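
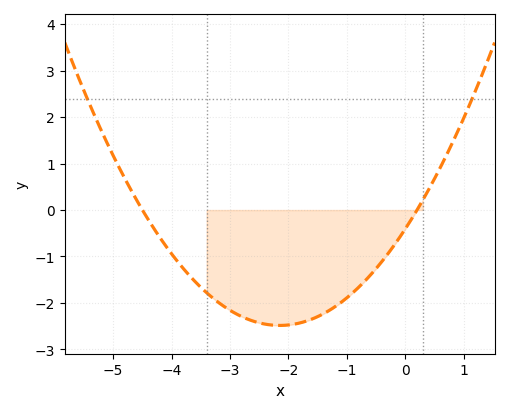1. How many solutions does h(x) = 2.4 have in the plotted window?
2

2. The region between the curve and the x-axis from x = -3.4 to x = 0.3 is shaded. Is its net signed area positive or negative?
negative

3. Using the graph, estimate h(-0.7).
-1.5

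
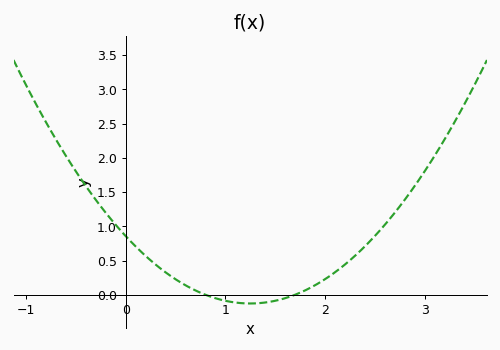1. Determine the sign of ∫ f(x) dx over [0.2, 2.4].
positive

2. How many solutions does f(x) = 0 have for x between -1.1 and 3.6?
2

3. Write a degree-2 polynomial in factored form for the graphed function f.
y = 0.63(x - 0.8)(x - 1.7)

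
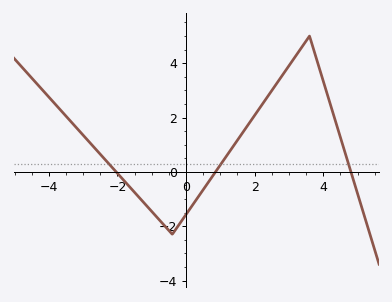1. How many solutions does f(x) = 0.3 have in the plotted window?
3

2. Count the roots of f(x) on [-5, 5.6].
3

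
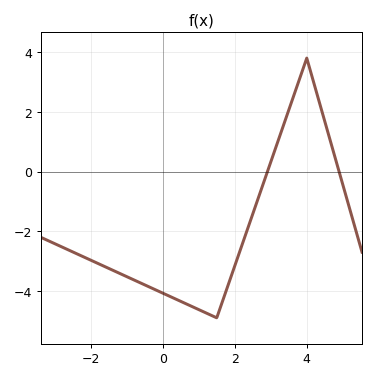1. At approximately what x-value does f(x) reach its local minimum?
1.5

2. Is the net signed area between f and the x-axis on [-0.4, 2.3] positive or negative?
negative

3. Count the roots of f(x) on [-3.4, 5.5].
2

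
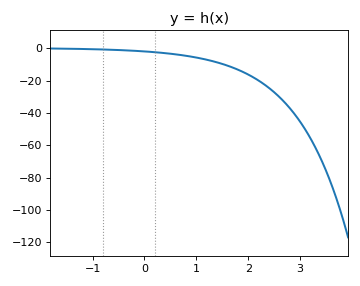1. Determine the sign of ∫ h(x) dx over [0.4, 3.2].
negative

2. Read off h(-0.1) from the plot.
-1.63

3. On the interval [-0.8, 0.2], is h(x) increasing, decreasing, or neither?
decreasing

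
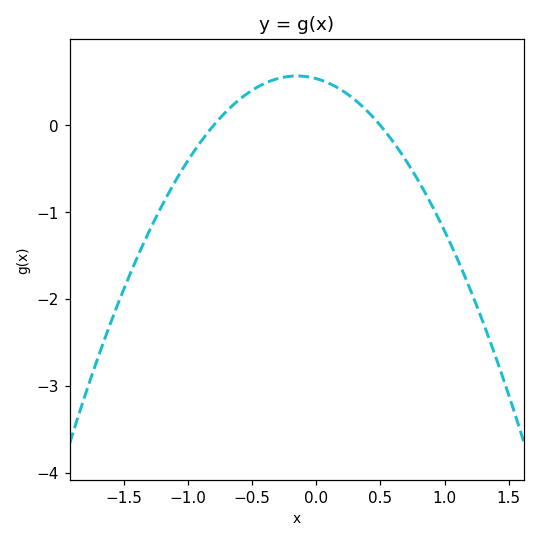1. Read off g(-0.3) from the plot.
0.54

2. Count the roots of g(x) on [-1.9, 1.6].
2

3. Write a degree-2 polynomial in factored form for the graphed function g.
y = -1.35(x + 0.8)(x - 0.5)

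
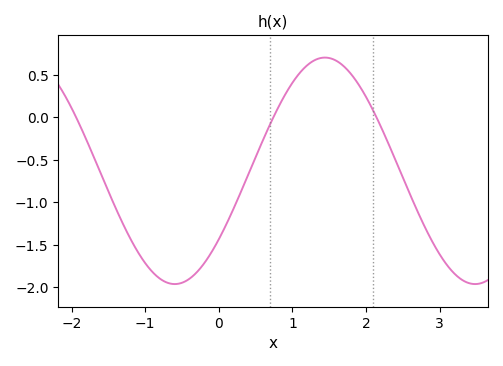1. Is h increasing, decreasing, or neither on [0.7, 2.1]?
neither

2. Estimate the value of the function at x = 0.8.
0.101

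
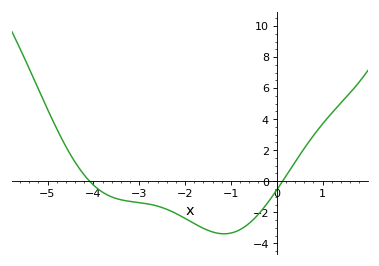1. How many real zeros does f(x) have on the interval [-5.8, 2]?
2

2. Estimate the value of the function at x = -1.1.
-3.4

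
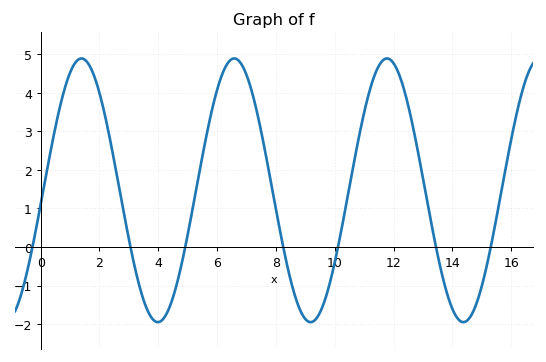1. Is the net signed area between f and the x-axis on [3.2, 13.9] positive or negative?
positive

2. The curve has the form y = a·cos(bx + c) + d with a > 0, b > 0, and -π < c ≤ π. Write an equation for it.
y = 3.42cos(1.2x - 1.7) + 1.47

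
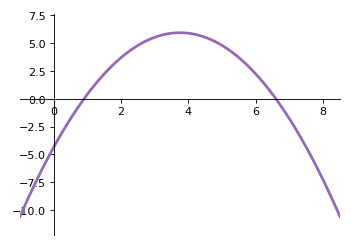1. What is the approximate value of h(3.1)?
5.6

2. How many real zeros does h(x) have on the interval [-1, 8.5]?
2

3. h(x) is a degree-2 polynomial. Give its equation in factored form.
y = -0.73(x - 0.9)(x - 6.6)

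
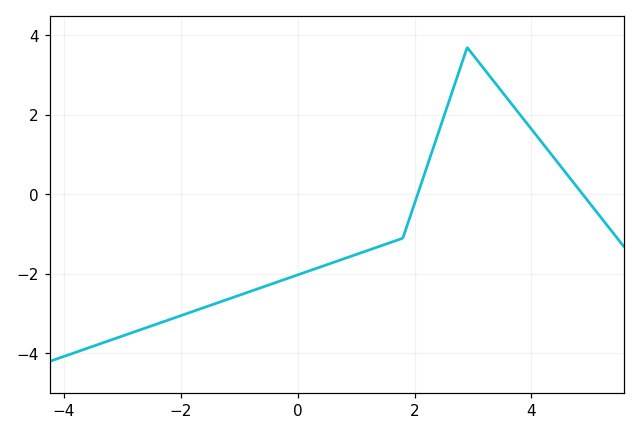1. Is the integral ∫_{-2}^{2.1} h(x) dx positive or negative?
negative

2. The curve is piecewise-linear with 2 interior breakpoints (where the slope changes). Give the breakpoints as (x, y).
(1.8, -1.1); (2.9, 3.7)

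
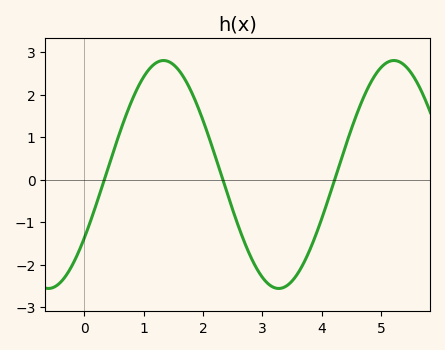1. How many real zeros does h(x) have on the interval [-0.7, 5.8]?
3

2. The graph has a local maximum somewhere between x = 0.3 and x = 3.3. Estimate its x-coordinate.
1.3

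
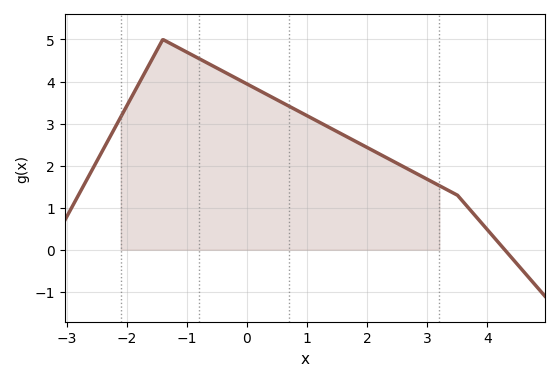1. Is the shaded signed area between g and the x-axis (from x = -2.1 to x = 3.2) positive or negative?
positive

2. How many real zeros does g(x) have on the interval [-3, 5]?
1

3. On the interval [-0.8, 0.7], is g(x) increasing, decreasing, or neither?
decreasing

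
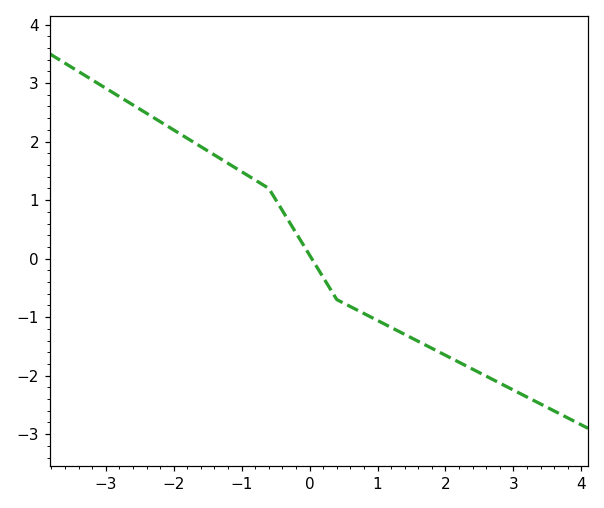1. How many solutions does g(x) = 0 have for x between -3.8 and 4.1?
1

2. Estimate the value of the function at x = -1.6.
1.9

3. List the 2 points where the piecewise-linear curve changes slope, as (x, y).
(-0.6, 1.2); (0.4, -0.7)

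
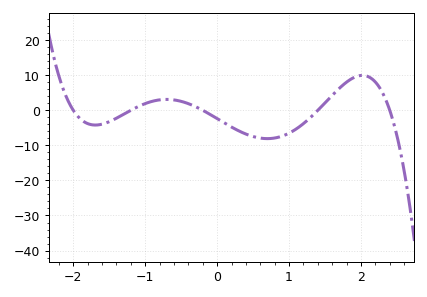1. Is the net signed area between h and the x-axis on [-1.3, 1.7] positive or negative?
negative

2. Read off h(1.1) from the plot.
-5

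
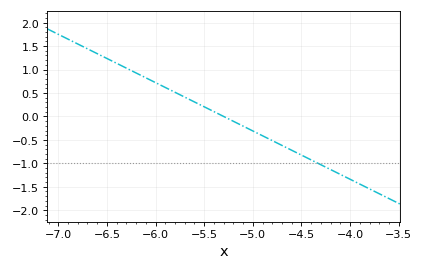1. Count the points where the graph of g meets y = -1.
1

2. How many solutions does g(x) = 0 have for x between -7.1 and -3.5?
1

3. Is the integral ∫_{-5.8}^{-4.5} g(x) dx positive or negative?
negative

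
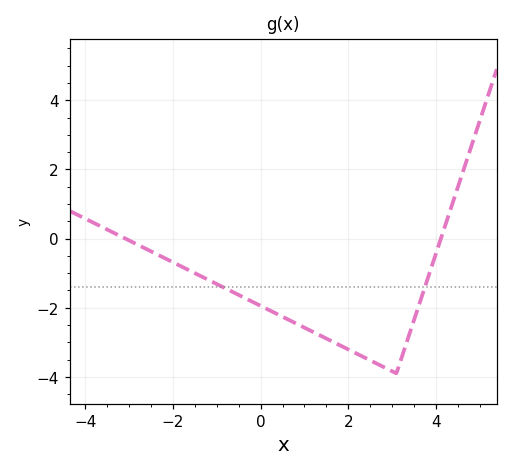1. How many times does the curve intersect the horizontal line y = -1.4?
2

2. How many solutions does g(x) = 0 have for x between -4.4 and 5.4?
2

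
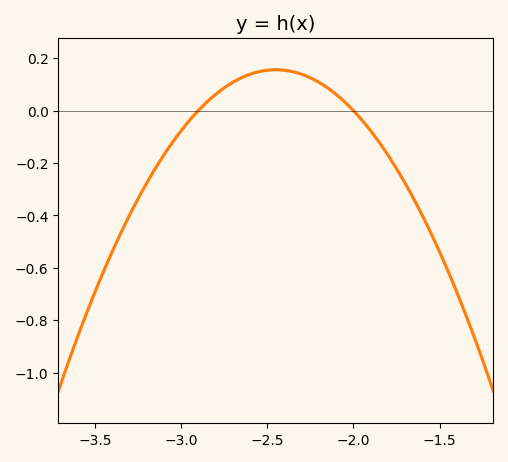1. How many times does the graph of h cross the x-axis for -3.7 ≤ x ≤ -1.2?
2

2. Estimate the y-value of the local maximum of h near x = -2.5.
0.16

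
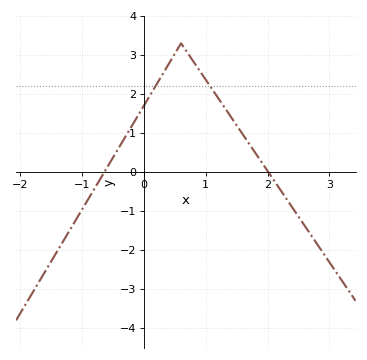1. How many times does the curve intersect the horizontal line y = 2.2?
2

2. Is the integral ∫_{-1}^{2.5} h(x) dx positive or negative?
positive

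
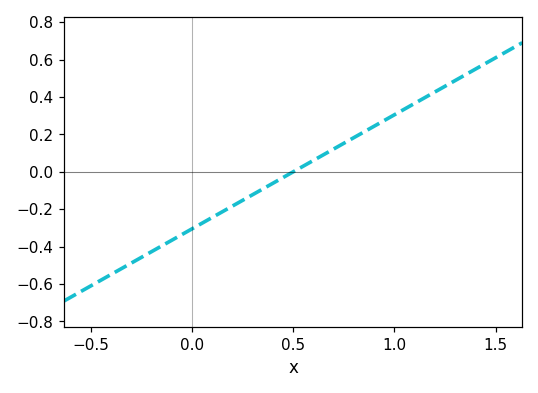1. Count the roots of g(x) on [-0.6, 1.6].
1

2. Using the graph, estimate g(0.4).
-0.06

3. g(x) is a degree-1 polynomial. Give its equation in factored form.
y = 0.61(x - 0.5)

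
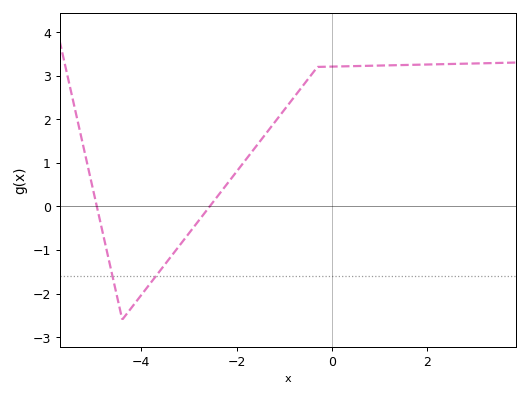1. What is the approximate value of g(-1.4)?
1.64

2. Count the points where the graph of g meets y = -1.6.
2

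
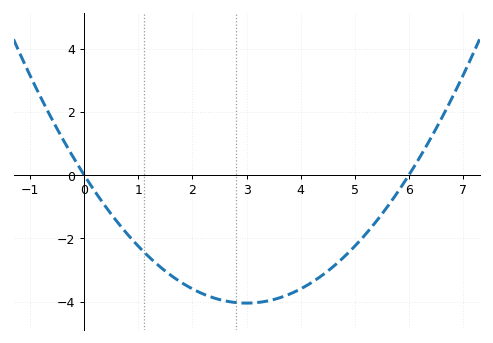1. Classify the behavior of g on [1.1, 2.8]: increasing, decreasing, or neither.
decreasing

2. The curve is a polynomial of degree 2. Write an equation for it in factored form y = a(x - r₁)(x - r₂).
y = 0.45(x - 0)(x - 6)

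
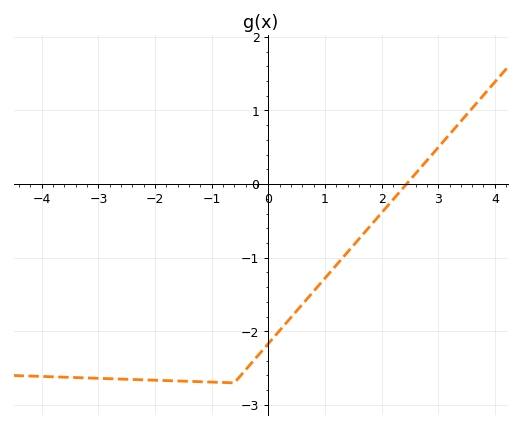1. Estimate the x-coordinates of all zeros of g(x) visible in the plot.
2.4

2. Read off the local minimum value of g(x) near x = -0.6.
-2.7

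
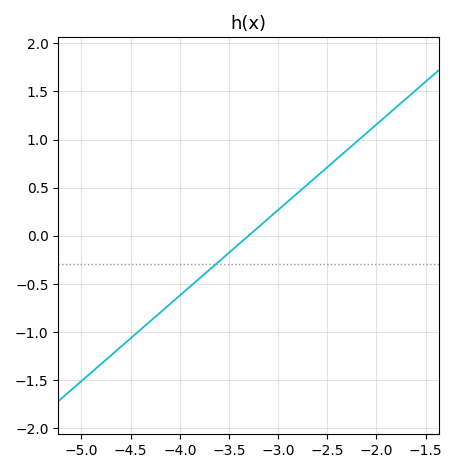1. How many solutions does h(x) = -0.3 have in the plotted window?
1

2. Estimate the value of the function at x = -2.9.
0.35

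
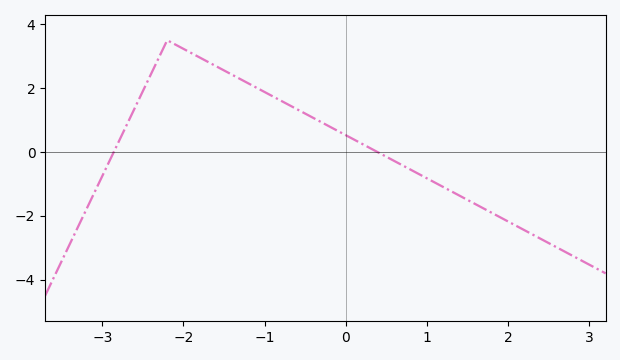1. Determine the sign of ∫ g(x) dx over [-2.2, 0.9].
positive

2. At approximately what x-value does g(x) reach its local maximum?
-2.2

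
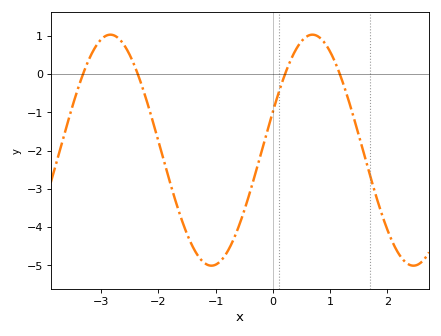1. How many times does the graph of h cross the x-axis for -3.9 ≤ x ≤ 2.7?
4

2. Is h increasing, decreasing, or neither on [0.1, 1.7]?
neither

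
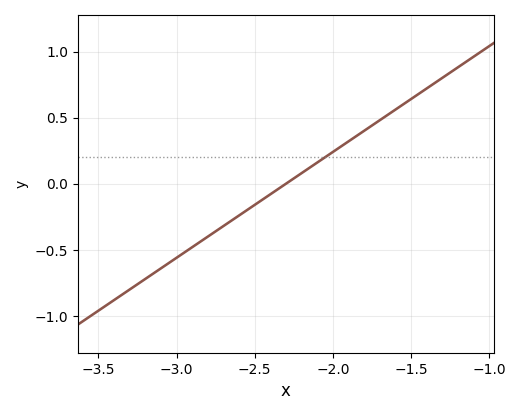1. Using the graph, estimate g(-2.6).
-0.25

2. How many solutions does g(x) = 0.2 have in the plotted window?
1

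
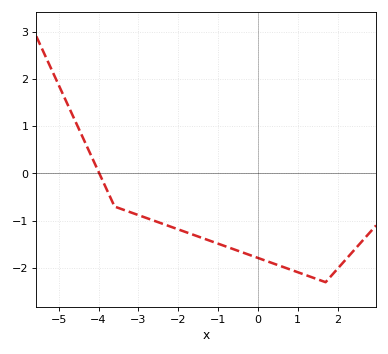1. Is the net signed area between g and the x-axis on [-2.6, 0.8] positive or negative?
negative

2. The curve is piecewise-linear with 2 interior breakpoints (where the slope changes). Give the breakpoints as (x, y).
(-3.6, -0.7); (1.7, -2.3)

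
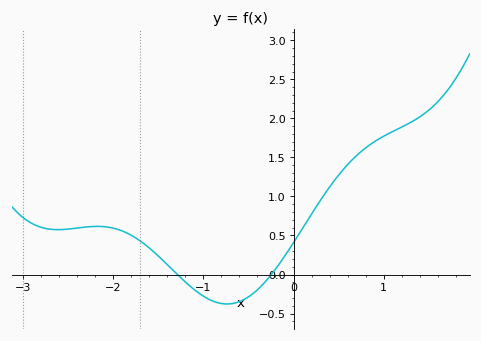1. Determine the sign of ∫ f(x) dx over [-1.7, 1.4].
positive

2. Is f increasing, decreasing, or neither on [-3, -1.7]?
neither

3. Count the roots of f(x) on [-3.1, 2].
2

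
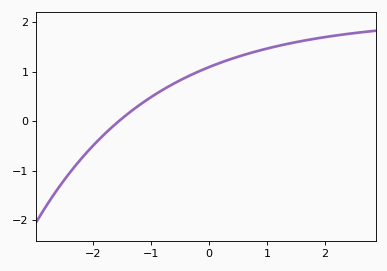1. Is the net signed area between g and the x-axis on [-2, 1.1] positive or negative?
positive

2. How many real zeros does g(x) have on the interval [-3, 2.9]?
1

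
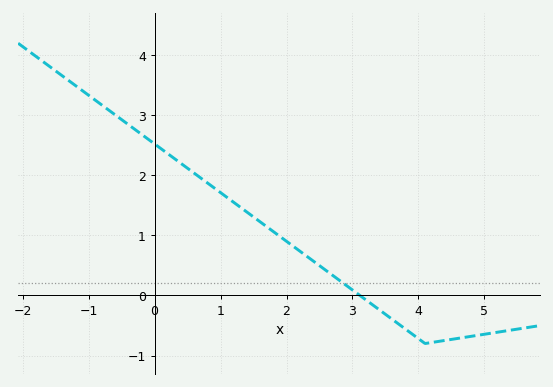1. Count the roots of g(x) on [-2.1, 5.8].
1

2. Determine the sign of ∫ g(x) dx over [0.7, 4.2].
positive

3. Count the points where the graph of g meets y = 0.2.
1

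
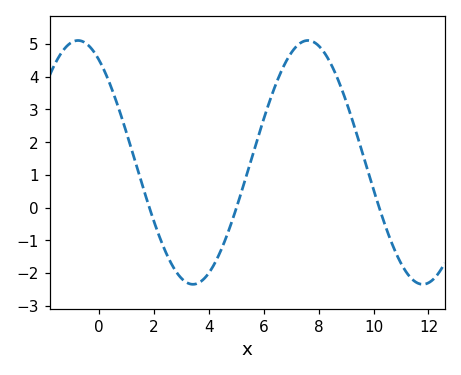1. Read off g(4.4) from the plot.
-1.4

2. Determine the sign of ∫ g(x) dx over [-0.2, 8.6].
positive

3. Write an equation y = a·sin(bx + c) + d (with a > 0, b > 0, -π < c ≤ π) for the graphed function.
y = 3.73sin(0.75x + 2.2) + 1.38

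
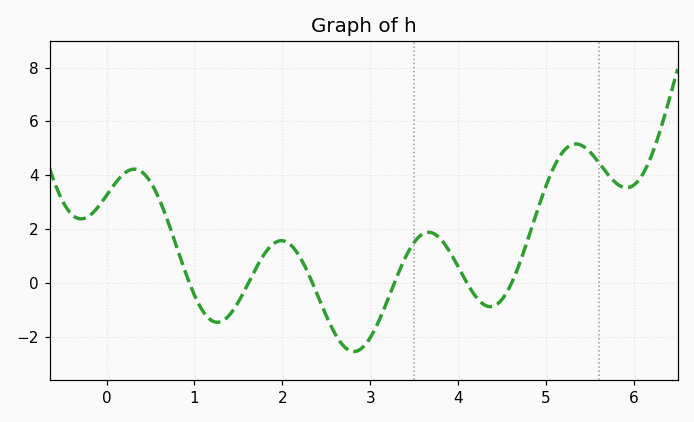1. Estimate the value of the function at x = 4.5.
-0.6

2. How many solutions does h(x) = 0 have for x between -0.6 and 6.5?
6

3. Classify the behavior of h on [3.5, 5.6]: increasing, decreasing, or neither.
neither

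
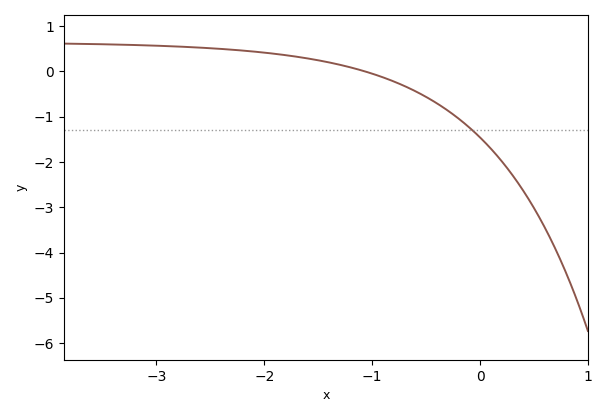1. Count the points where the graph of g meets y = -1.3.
1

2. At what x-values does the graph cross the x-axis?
-1.1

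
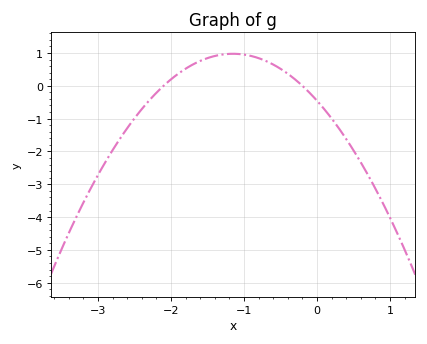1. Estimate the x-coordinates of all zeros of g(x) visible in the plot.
-2.1, -0.2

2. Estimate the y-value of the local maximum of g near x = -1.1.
1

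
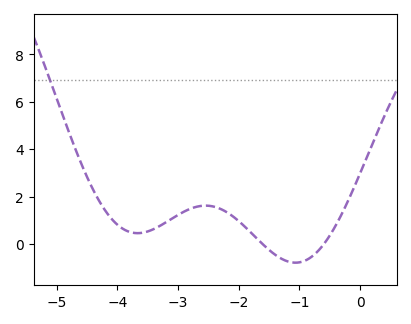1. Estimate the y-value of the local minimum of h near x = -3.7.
0.4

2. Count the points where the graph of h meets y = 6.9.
1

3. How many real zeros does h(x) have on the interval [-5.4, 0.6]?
2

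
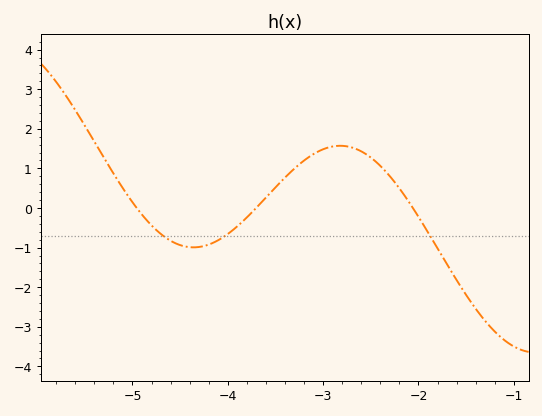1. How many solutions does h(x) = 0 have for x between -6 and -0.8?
3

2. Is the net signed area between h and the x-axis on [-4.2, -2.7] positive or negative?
positive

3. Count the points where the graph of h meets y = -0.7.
3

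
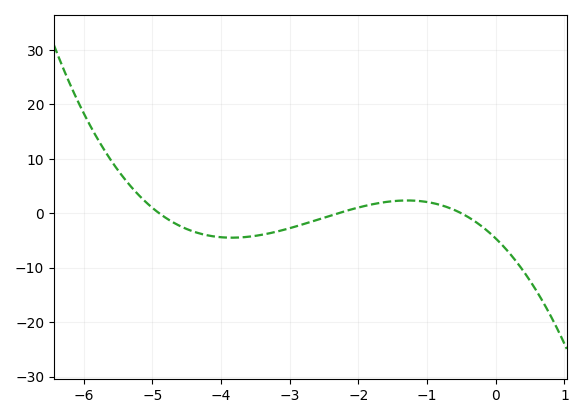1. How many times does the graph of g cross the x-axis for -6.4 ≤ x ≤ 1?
3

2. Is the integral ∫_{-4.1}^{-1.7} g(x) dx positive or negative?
negative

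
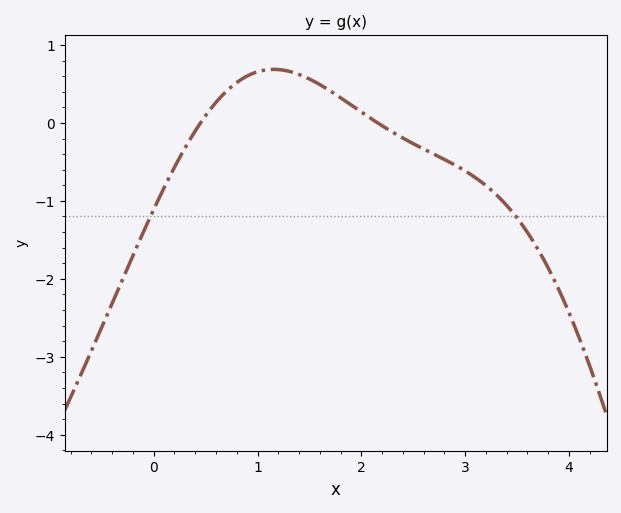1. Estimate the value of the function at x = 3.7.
-1.62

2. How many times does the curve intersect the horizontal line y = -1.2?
2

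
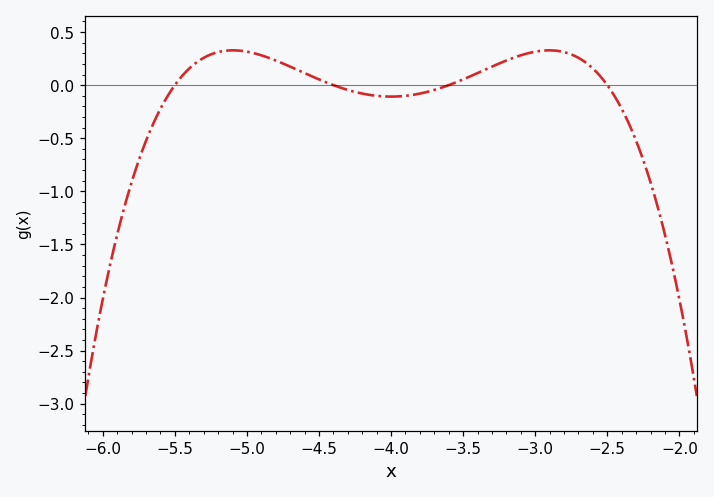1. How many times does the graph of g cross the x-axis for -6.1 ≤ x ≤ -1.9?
4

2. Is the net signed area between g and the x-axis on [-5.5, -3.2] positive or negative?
positive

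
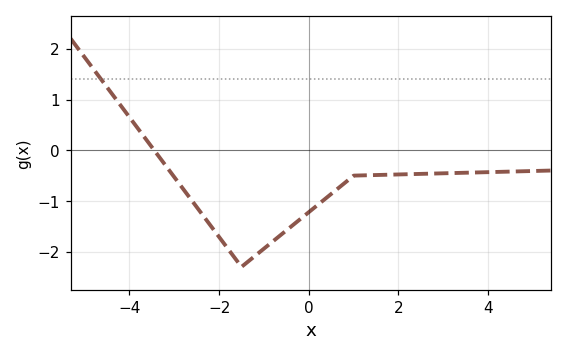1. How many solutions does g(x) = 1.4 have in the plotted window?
1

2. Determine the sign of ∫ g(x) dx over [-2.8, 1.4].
negative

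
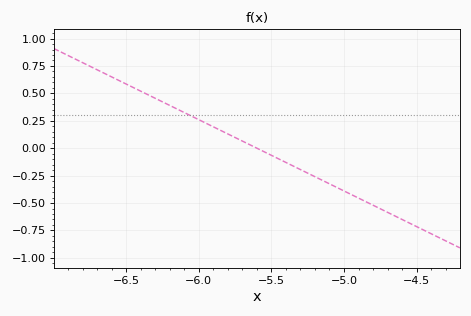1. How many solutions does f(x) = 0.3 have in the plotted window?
1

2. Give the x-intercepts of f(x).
-5.6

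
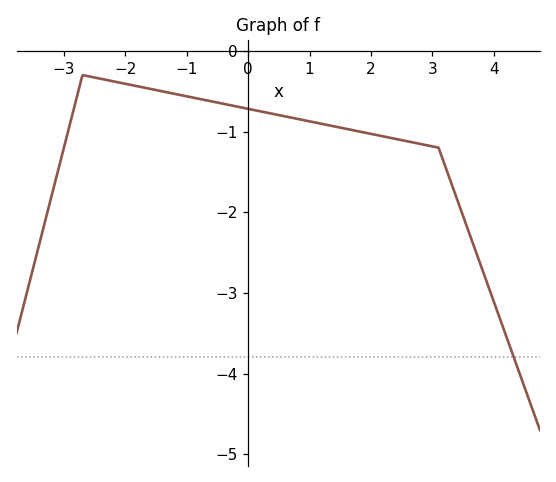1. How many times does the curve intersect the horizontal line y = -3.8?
1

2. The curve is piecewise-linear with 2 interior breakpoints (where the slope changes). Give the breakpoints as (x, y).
(-2.7, -0.3); (3.1, -1.2)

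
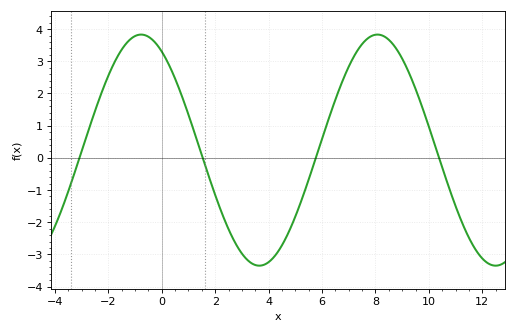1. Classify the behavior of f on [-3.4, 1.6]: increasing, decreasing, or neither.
neither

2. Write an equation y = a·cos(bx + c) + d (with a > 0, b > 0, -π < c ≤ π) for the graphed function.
y = 3.59cos(0.71x + 0.55) + 0.24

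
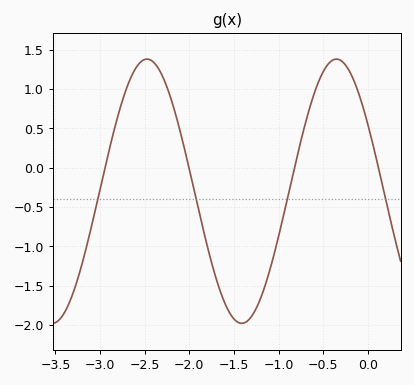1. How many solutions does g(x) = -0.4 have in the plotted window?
4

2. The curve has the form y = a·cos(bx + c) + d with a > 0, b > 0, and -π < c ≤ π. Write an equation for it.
y = 1.68cos(3x + 1) - 0.3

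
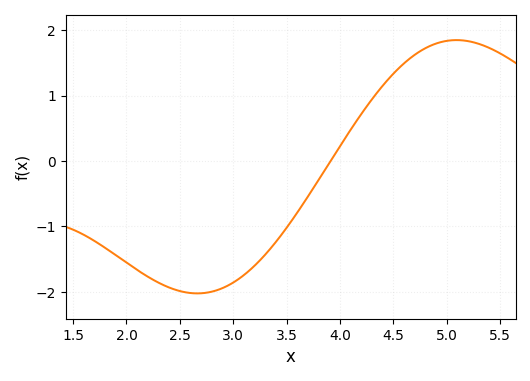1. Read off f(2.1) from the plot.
-1.7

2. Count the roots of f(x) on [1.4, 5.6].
1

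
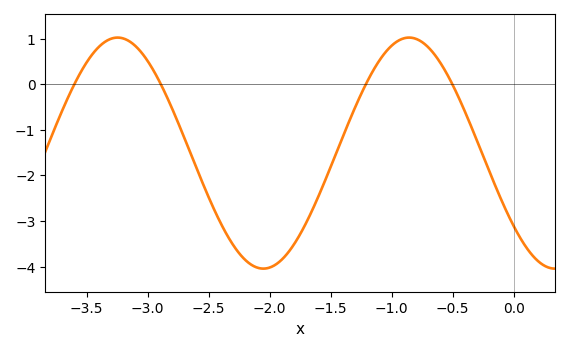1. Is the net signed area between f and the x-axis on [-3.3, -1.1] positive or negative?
negative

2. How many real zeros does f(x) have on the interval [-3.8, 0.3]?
4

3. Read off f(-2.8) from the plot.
-0.525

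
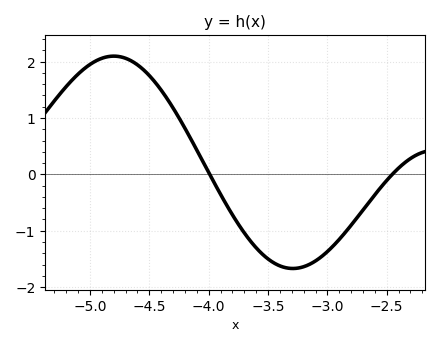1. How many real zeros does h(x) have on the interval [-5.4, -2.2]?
2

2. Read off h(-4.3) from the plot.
1.2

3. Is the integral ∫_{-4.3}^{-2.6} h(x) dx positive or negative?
negative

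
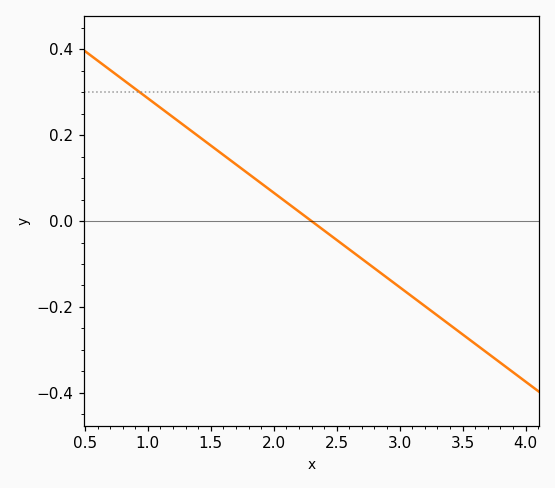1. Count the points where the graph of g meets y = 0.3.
1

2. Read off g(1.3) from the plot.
0.22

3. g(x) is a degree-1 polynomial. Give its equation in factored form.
y = -0.22(x - 2.3)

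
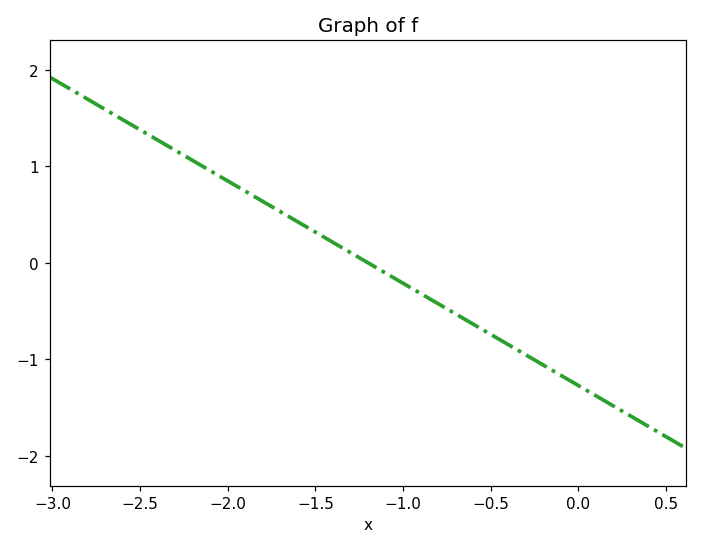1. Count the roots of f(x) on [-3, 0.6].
1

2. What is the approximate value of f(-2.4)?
1.3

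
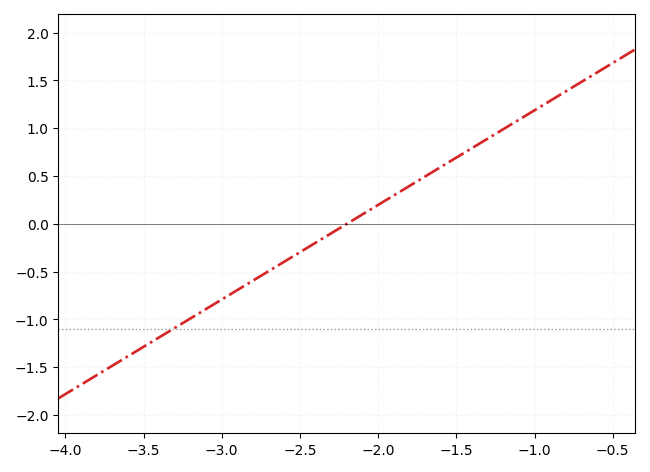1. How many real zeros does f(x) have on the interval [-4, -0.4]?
1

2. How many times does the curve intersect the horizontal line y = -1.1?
1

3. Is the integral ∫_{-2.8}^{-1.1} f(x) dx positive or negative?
positive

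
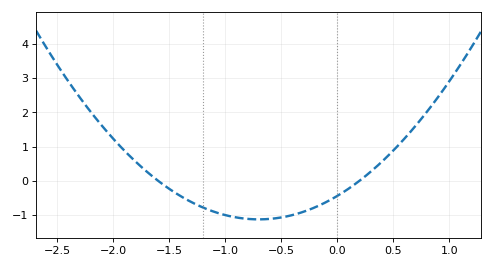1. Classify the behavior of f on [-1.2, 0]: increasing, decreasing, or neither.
neither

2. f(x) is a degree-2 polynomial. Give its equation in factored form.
y = 1.4(x + 1.6)(x - 0.2)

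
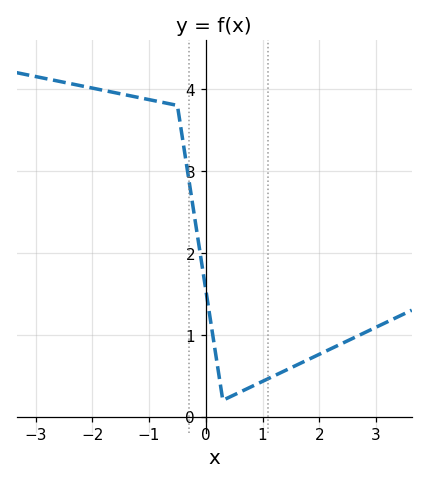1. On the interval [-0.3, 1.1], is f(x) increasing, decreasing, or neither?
neither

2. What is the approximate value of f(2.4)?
0.894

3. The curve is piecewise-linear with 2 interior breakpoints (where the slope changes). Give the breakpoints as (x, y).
(-0.5, 3.8); (0.3, 0.2)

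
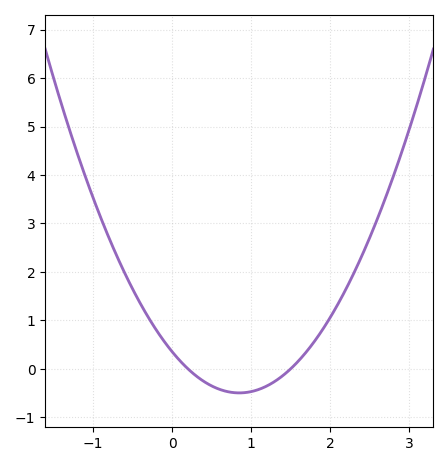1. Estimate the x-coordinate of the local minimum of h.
0.85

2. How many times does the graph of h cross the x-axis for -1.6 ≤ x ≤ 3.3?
2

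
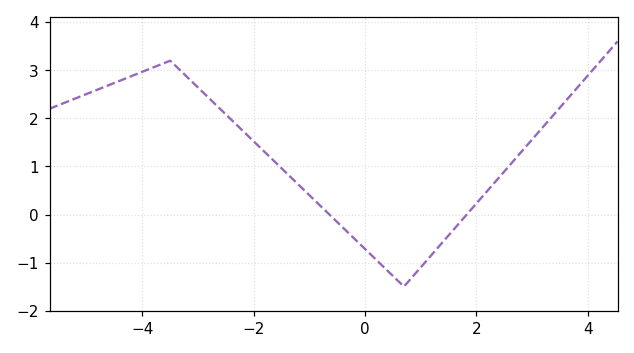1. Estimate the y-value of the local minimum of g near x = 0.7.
-1.5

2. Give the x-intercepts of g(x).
-0.64, 1.83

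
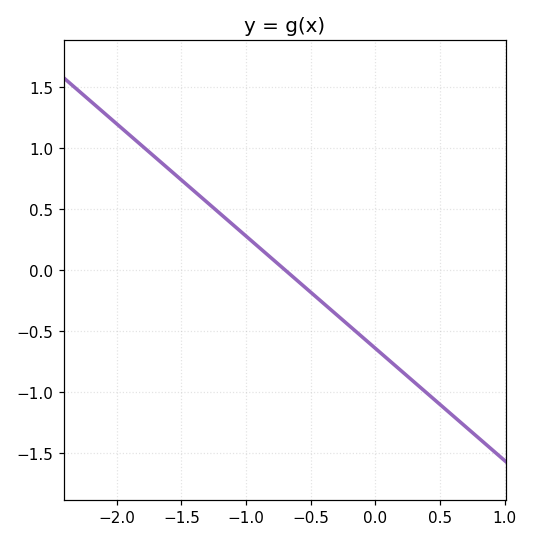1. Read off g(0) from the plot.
-0.65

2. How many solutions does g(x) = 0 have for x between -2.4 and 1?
1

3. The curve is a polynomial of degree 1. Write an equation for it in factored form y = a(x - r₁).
y = -0.92(x + 0.7)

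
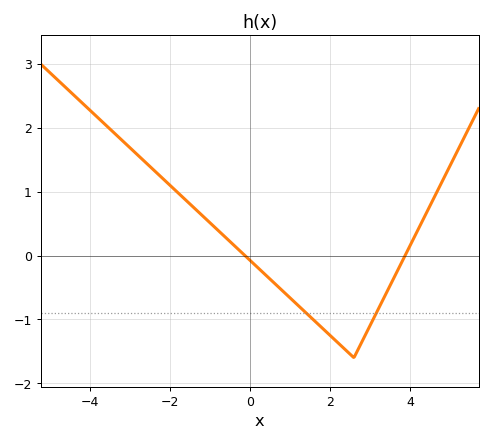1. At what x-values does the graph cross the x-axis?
-0.2, 3.8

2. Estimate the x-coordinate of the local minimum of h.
2.6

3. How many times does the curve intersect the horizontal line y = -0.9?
2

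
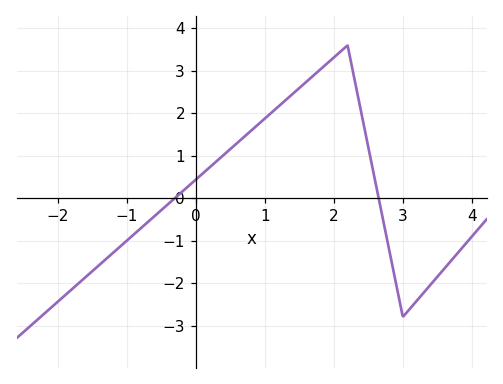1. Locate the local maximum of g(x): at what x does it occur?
2.2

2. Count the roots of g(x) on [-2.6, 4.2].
2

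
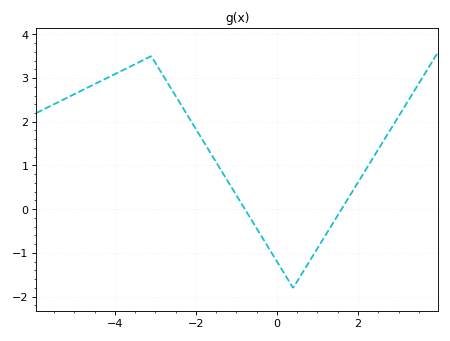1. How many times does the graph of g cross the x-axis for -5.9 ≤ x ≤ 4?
2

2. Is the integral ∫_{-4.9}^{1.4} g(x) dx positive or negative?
positive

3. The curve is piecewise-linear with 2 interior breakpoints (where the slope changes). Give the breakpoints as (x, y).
(-3.1, 3.5); (0.4, -1.8)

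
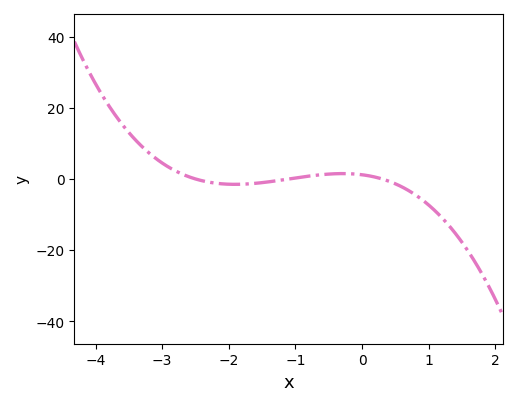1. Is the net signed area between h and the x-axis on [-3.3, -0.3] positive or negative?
positive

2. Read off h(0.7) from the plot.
-4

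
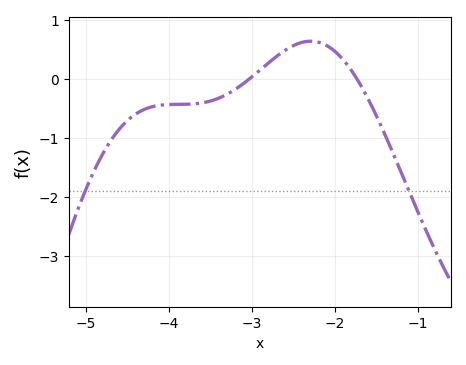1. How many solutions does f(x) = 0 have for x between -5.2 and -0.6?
2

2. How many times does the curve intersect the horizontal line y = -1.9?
2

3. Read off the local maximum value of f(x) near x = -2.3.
0.6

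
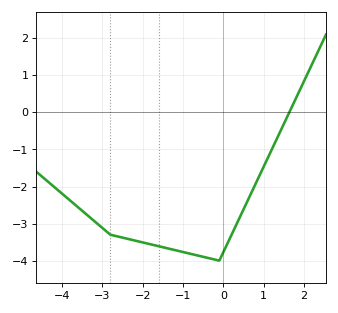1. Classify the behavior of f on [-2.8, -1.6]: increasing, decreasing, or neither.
decreasing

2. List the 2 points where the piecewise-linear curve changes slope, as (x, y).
(-2.8, -3.3); (-0.1, -4)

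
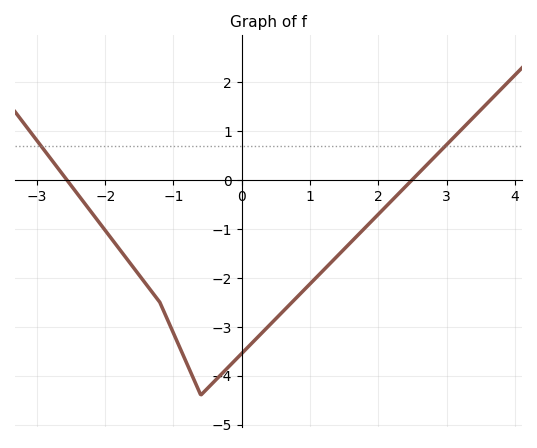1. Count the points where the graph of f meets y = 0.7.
2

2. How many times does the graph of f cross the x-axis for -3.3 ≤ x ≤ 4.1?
2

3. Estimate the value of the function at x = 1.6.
-1.27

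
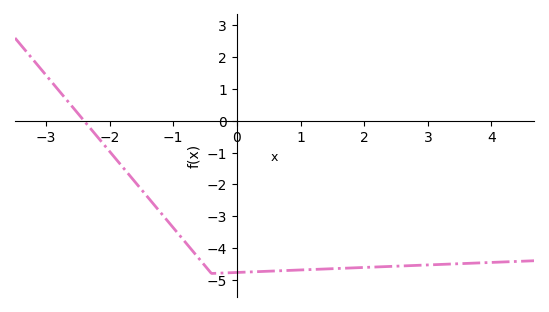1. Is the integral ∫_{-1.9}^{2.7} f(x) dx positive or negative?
negative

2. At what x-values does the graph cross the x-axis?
-2.4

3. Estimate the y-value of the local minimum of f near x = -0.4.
-4.8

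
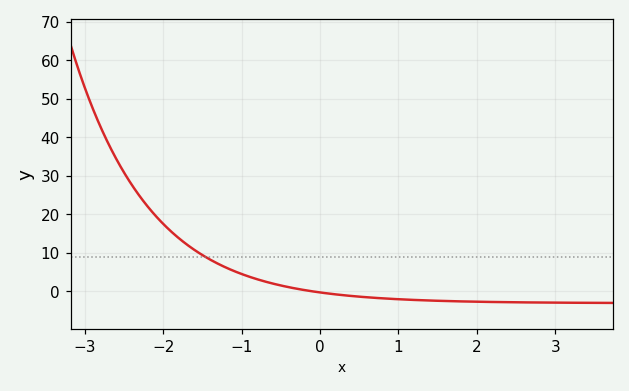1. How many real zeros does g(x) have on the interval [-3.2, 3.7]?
1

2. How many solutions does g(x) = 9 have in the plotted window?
1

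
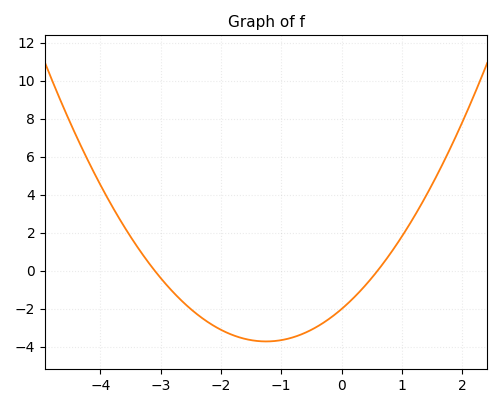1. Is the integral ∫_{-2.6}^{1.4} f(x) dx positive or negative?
negative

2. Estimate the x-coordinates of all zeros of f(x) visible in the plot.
-3.1, 0.6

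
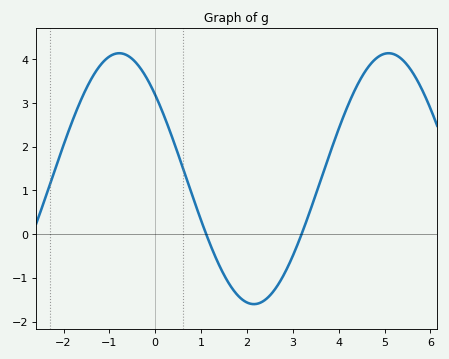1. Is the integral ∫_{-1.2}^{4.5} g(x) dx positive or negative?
positive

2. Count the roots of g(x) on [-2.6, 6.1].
2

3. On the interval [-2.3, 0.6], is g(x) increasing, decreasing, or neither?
neither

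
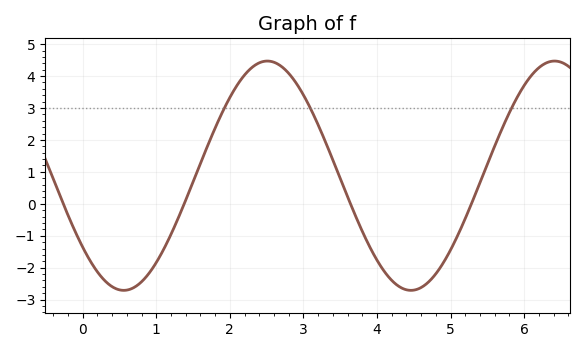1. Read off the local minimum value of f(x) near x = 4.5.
-2.71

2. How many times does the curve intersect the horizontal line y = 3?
3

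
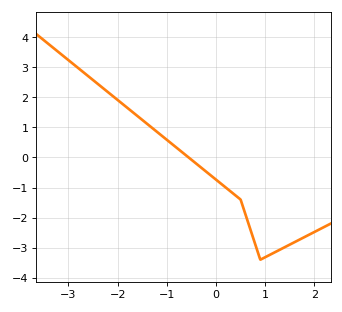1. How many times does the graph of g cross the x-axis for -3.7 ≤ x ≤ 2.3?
1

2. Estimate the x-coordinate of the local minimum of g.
0.901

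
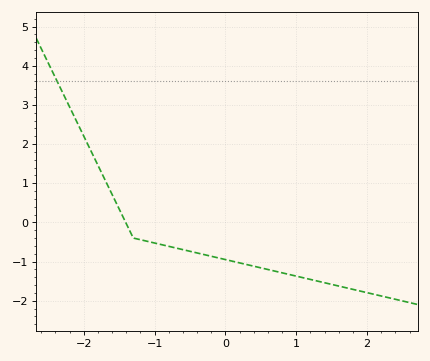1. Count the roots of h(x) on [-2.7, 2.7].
1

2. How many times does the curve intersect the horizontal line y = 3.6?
1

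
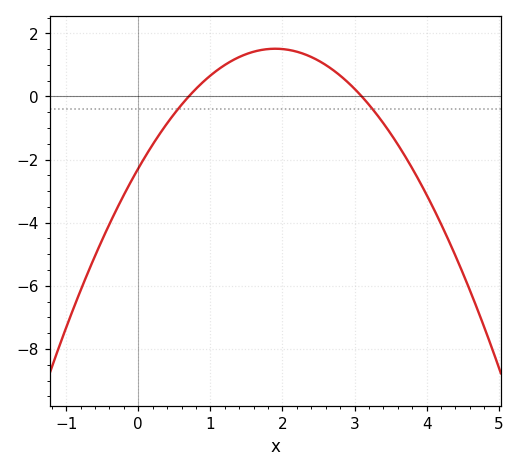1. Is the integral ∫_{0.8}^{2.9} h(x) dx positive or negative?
positive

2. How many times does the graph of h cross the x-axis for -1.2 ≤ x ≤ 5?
2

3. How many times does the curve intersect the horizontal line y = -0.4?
2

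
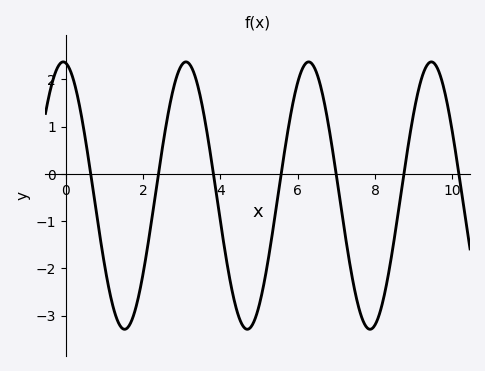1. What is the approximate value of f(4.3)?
-2.47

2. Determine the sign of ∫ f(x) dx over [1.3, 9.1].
negative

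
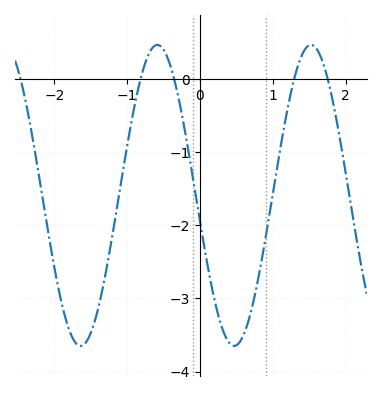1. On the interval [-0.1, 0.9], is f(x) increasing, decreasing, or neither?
neither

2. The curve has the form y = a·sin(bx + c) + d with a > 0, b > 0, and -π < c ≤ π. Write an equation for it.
y = 2.06sin(2.98x - 2.97) - 1.59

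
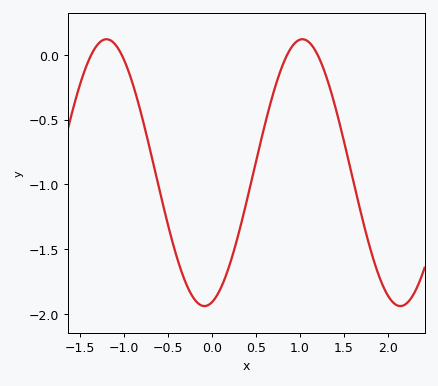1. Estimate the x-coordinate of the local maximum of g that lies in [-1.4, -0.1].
-1.2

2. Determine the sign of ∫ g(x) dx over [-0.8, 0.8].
negative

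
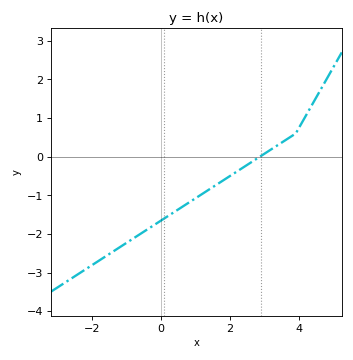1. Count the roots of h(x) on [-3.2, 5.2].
1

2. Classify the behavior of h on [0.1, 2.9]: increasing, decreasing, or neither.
increasing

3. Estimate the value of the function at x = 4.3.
1.2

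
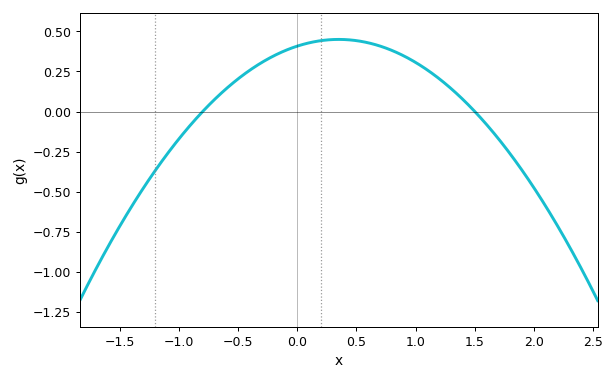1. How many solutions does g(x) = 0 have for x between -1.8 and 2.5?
2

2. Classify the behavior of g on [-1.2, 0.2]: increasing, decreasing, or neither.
increasing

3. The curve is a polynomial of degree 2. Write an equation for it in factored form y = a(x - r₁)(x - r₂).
y = -0.34(x + 0.8)(x - 1.5)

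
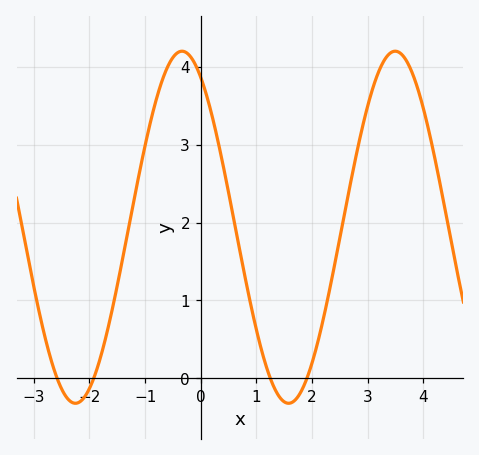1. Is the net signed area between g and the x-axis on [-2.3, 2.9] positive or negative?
positive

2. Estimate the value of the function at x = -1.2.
2.3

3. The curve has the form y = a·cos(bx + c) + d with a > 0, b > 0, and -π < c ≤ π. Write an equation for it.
y = 2.26cos(1.6x + 0.55) + 1.94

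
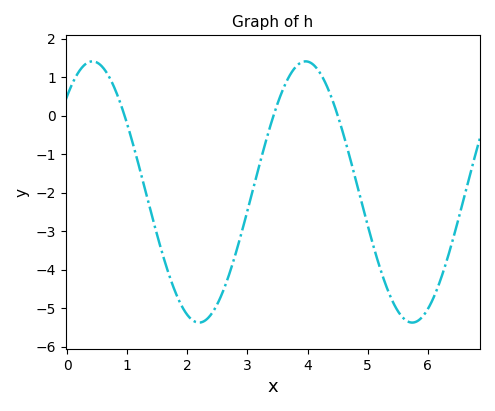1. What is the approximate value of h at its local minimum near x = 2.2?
-5.37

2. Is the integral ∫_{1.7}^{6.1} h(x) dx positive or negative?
negative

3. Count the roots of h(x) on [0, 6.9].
3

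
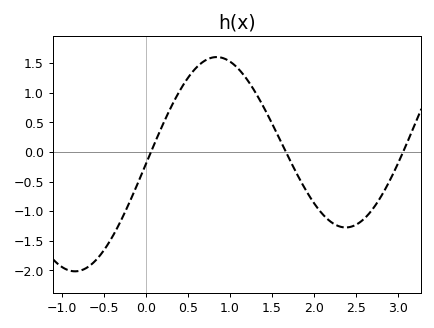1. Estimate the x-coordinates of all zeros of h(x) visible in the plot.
0.061, 1.67, 3.06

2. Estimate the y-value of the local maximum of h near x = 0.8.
1.6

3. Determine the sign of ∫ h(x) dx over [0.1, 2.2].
positive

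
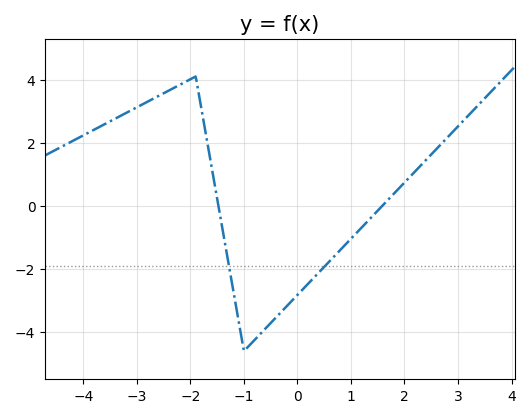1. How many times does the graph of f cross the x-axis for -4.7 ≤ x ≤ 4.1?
2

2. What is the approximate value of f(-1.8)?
3.2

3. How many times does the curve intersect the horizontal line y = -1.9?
2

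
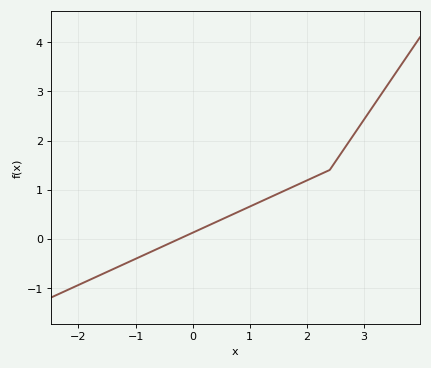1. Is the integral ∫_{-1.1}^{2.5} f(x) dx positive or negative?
positive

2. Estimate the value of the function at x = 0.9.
0.602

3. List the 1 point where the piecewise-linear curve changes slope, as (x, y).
(2.4, 1.4)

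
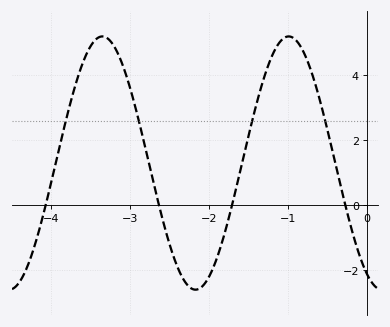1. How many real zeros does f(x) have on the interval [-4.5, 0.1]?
4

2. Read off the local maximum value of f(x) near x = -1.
5.2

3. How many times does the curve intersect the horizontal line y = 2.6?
4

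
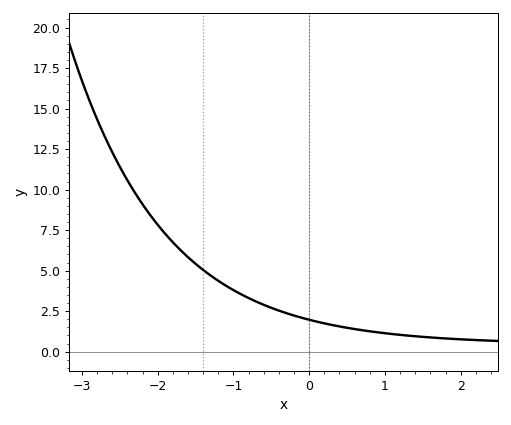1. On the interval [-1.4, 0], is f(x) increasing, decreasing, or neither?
decreasing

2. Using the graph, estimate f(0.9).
1.2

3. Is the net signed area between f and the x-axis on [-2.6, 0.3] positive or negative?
positive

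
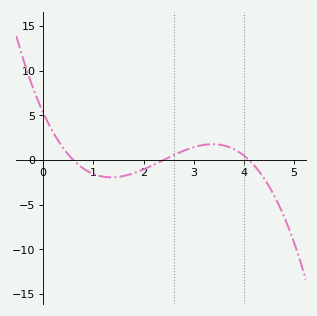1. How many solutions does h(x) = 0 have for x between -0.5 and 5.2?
3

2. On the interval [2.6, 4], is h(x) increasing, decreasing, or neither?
neither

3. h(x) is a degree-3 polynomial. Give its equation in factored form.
y = -0.9(x - 0.6)(x - 2.4)(x - 4.1)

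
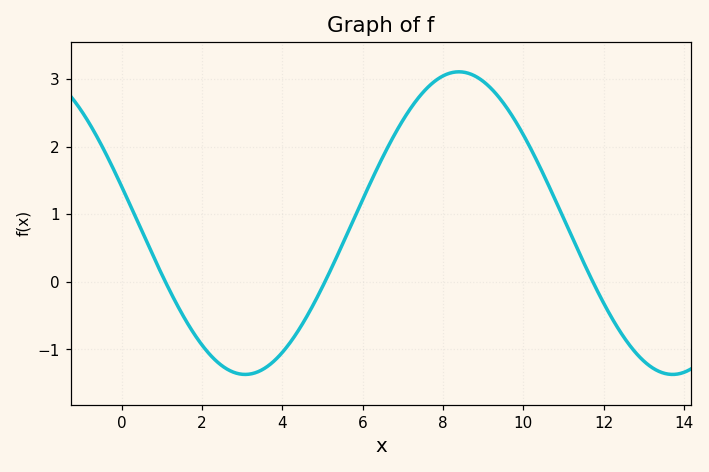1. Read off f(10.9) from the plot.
1.1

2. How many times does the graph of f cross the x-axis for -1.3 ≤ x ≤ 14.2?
3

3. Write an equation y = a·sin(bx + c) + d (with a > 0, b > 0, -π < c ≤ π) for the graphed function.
y = 2.24sin(0.59x + 2.9) + 0.87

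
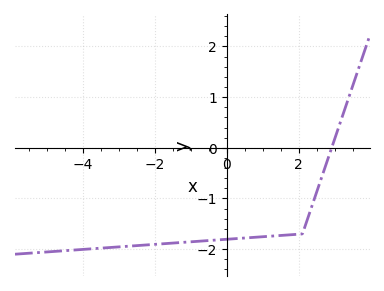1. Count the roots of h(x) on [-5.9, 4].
1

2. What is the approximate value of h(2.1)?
-1.7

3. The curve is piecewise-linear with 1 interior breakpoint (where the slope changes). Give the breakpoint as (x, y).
(2.1, -1.7)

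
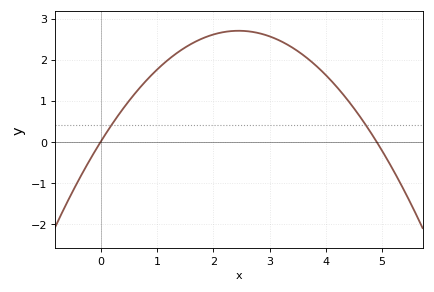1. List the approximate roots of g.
0, 4.9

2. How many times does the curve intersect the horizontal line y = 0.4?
2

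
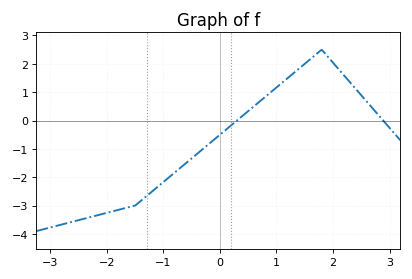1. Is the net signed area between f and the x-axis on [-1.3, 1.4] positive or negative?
negative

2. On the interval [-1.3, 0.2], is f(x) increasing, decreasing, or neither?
increasing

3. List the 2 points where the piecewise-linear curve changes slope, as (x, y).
(-1.5, -3); (1.8, 2.5)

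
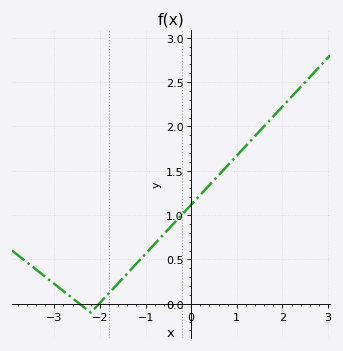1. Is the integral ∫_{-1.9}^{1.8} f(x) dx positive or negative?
positive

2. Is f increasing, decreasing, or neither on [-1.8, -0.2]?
increasing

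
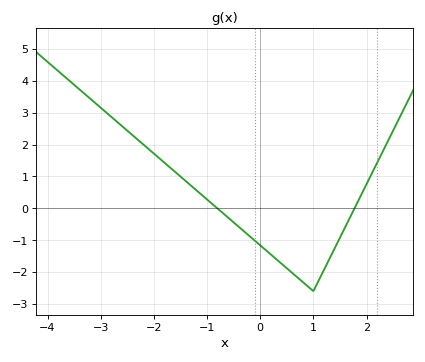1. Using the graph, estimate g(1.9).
0.424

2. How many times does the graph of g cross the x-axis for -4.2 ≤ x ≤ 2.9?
2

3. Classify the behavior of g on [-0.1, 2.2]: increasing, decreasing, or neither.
neither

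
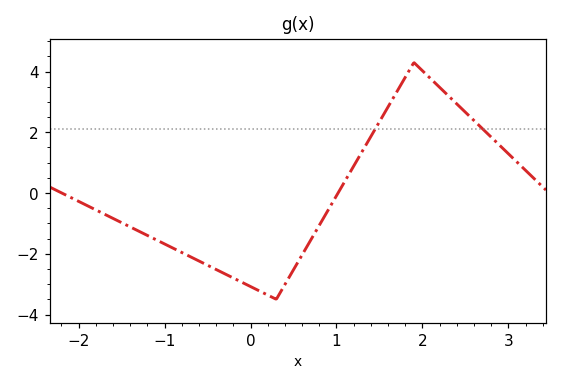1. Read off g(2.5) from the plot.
2.6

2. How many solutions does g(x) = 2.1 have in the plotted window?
2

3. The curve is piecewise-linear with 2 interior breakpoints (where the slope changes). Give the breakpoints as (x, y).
(0.3, -3.5); (1.9, 4.3)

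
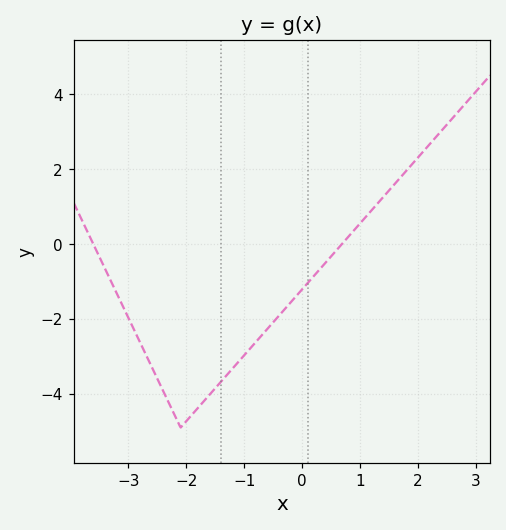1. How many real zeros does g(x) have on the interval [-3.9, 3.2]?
2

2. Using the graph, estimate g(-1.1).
-3.14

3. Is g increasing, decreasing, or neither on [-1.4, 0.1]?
increasing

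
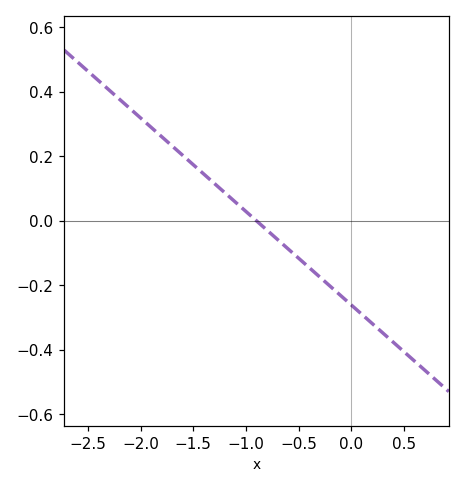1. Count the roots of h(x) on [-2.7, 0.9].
1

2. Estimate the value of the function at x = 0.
-0.261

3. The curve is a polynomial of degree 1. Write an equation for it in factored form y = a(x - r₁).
y = -0.29(x + 0.9)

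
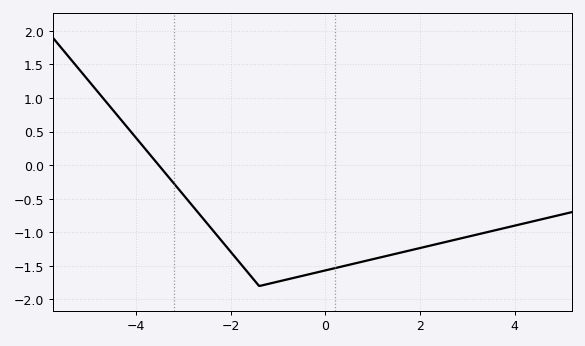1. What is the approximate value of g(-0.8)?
-1.7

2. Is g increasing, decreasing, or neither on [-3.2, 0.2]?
neither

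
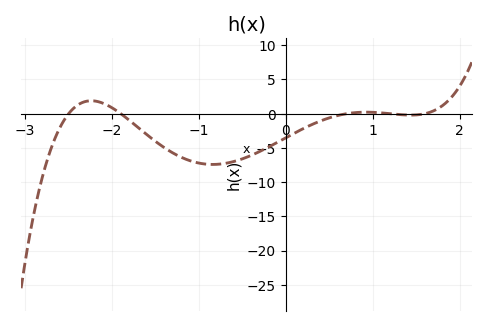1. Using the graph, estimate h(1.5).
-0.18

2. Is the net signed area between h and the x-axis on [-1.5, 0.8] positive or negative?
negative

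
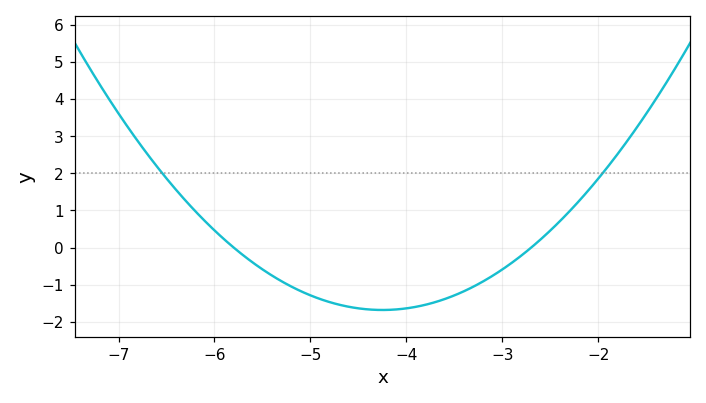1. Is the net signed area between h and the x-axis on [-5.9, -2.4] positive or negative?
negative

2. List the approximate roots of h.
-5.8, -2.7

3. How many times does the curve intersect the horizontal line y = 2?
2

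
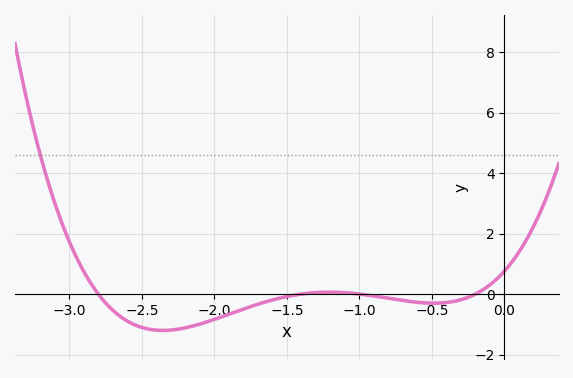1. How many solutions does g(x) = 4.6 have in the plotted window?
1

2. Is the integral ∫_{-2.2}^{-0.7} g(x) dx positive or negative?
negative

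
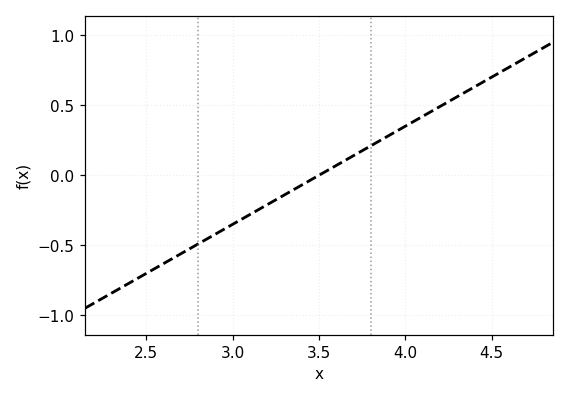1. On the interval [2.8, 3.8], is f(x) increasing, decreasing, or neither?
increasing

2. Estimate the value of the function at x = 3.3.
-0.14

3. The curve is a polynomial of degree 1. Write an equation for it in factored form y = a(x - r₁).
y = 0.7(x - 3.5)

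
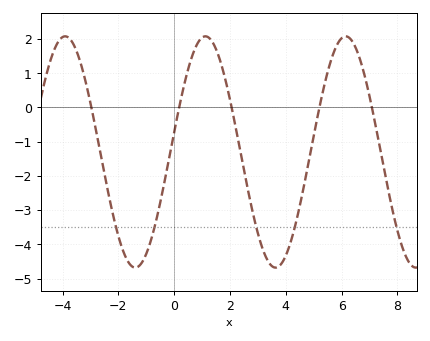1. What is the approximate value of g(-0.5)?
-2.8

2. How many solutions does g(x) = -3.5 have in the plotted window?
5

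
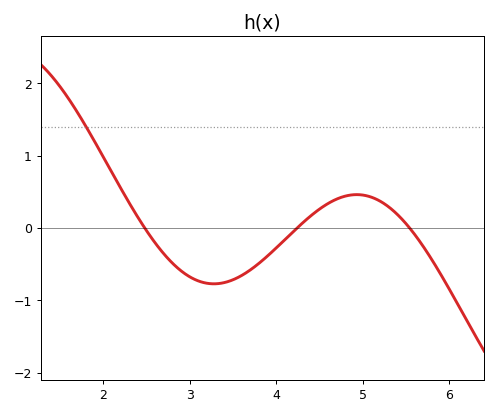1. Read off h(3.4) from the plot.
-0.753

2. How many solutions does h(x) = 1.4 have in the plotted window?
1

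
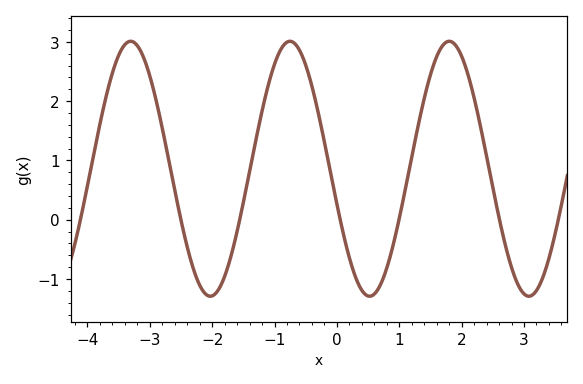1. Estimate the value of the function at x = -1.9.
-1.18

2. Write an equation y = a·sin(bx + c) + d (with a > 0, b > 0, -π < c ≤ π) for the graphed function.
y = 2.15sin(2.46x - 2.86) + 0.86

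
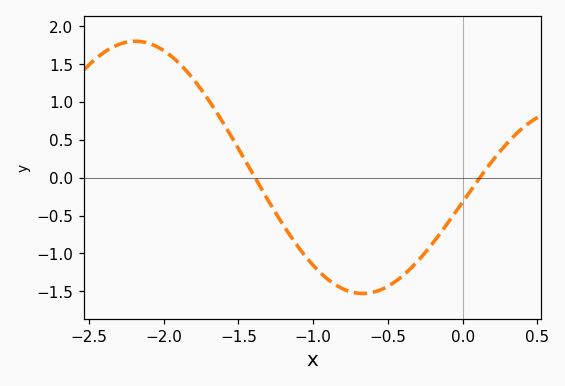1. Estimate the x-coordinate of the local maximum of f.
-2.2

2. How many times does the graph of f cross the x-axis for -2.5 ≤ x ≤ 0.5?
2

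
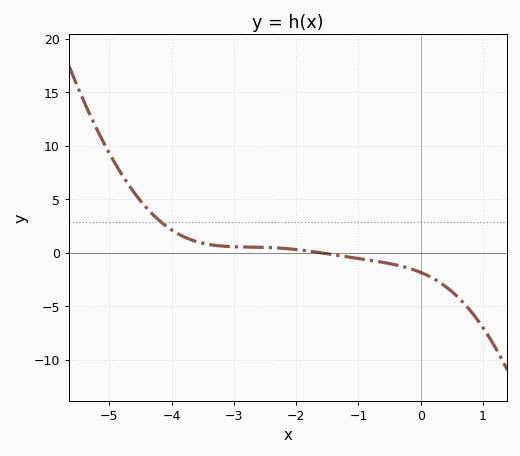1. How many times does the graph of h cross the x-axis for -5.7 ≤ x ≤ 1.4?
1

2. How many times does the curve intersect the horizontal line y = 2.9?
1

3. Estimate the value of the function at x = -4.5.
5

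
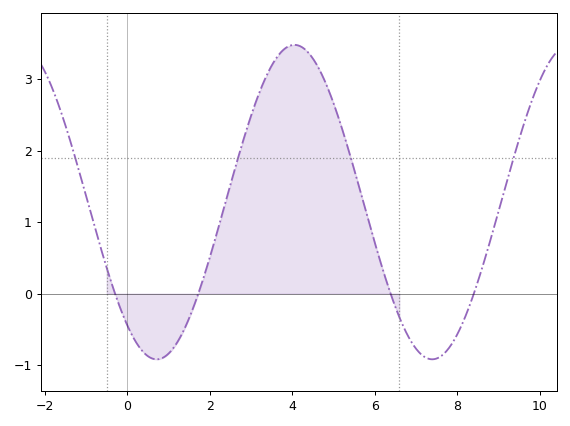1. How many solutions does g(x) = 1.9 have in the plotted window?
4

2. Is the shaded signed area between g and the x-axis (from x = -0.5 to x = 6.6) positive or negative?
positive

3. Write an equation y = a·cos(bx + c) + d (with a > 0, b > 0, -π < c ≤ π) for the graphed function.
y = 2.2cos(0.94x + 2.5) + 1.28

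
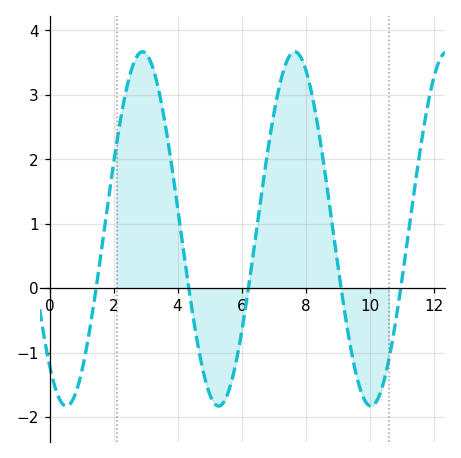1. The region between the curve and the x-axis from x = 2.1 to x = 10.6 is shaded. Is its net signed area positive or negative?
positive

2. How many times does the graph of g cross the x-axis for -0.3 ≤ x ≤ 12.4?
5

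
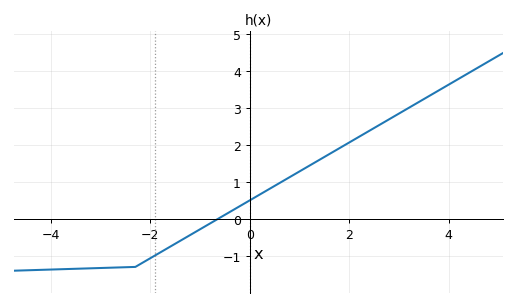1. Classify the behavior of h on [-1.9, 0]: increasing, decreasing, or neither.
increasing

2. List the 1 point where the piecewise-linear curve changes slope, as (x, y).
(-2.3, -1.3)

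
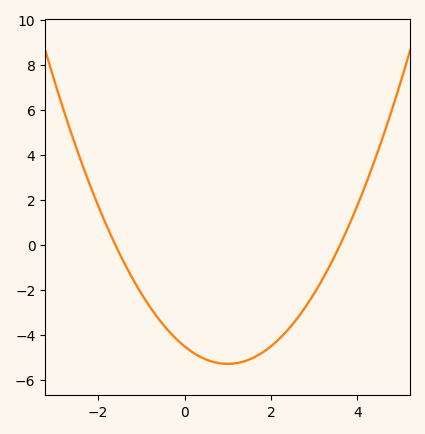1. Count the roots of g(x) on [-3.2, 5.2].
2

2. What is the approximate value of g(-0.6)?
-3.2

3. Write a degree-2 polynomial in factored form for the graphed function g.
y = 0.78(x + 1.6)(x - 3.6)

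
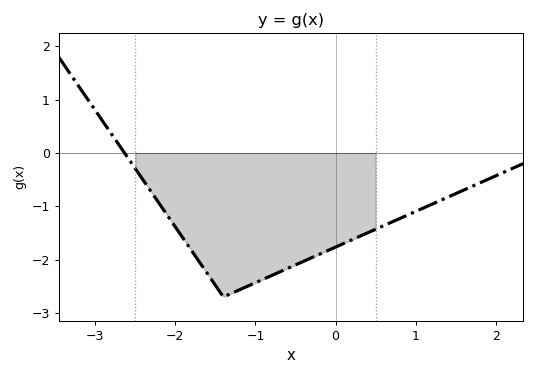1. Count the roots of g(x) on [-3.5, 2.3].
1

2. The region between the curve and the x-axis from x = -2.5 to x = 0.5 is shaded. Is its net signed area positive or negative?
negative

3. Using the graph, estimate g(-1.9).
-1.6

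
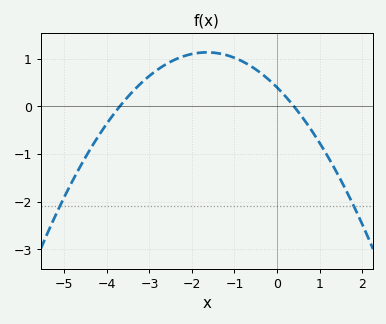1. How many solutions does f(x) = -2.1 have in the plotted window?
2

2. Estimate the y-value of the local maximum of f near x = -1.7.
1.13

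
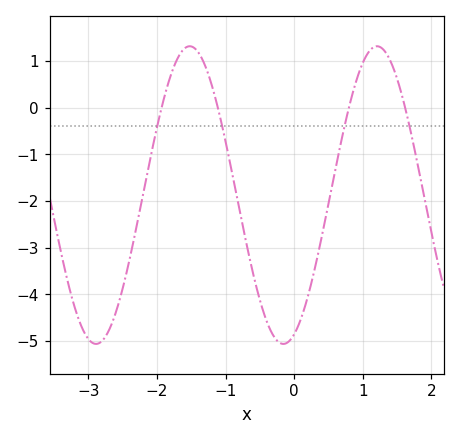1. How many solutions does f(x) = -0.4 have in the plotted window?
4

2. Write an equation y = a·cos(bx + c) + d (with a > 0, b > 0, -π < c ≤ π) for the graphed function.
y = 3.19cos(2.3x - 2.8) - 1.87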